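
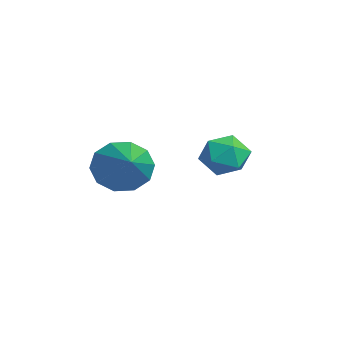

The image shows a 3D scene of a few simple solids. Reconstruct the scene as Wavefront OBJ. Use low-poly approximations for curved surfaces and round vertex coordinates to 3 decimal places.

v 0.343 -0.044 -1.932
v 0.912 -0.093 -2.521
v 0.888 -1.087 -1.319
v 1.457 -1.136 -1.908
v 1.461 -0.504 -1.385
v 1.124 0.141 -1.764
v 0.676 -1.321 -2.076
v 0.339 -0.676 -2.455
v 1.117 -0.882 -2.61
v 1.603 -0.377 -2.183
v 0.197 -0.803 -1.657
v 0.683 -0.298 -1.23
v 1.102 -3.643 -2.012
v 1.492 -3.385 -2.816
v 3.078 -3.817 -1.108
v 1.392 -2.911 -2.506
v 1.182 -2.717 -2.008
v 0.941 -2.876 -1.511
v 0.761 -3.328 -1.206
v 0.712 -3.901 -1.208
v 0.811 -4.375 -1.517
v 1.022 -4.57 -2.015
v 1.263 -4.41 -2.512
v 1.443 -3.958 -2.818
f 1 12 6
f 1 6 2
f 1 2 8
f 1 8 11
f 1 11 12
f 2 6 10
f 6 12 5
f 12 11 3
f 11 8 7
f 8 2 9
f 4 10 5
f 4 5 3
f 4 3 7
f 4 7 9
f 4 9 10
f 5 10 6
f 3 5 12
f 7 3 11
f 9 7 8
f 10 9 2
f 14 13 16
f 14 16 15
f 16 13 17
f 16 17 15
f 17 13 18
f 17 18 15
f 18 13 19
f 18 19 15
f 19 13 20
f 19 20 15
f 20 13 21
f 20 21 15
f 21 13 22
f 21 22 15
f 22 13 23
f 22 23 15
f 23 13 24
f 23 24 15
f 24 13 14
f 24 14 15



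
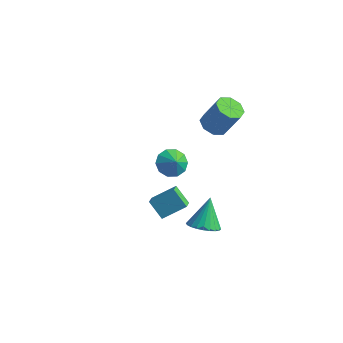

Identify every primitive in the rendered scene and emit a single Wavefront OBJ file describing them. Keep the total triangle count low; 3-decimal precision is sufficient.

v 1.463 -4.718 -0.978
v 0.501 -4.637 -0.006
v 1.104 -3.993 -1.394
v 0.142 -3.912 -0.423
v 2.458 -3.708 -0.077
v 1.496 -3.627 0.894
v 2.099 -2.983 -0.494
v 1.137 -2.902 0.478
v 0.639 1.519 2.663
v 1.294 2.024 2.24
v 2.217 2.347 4.053
v 1.561 1.841 4.477
v 0.74 2.418 2.451
v 1.663 2.741 4.265
v 0.127 2.285 2.787
v 1.05 2.608 4.6
v -0.187 1.703 3.05
v 0.736 2.026 4.864
v -0.017 1.013 3.087
v 0.906 1.336 4.9
v 0.537 0.619 2.875
v 1.46 0.942 4.689
v 1.15 0.752 2.54
v 2.073 1.075 4.353
v 1.464 1.334 2.276
v 2.387 1.657 4.09
v 1.856 -1.163 -4.338
v 2.761 -0.657 -4.504
v 1.584 -0.097 -2.562
v 2.495 -0.409 -4.693
v 2.132 -0.277 -4.828
v 1.727 -0.279 -4.889
v 1.342 -0.416 -4.866
v 1.034 -0.666 -4.763
v 0.852 -0.992 -4.595
v 0.823 -1.345 -4.388
v 0.951 -1.669 -4.173
v 1.217 -1.917 -3.984
v 1.58 -2.05 -3.848
v 1.985 -2.048 -3.787
v 2.371 -1.911 -3.811
v 2.678 -1.66 -3.914
v 2.86 -1.334 -4.082
v 2.889 -0.982 -4.289
v -2.64 1.839 -3.009
v -1.984 2.611 -3.196
v -2.02 1.481 -2.311
v -2.388 2.801 -2.741
v -2.887 2.623 -2.389
v -3.292 2.145 -2.273
v -3.448 1.551 -2.439
v -3.295 1.066 -2.823
v -2.892 0.877 -3.278
v -2.393 1.055 -3.63
v -1.988 1.532 -3.745
v -1.832 2.127 -3.579
f 2 4 1
f 5 2 1
f 1 4 3
f 3 5 1
f 2 8 4
f 6 2 5
f 6 8 2
f 4 8 3
f 7 5 3
f 3 8 7
f 7 6 5
f 8 6 7
f 10 9 13
f 10 13 11
f 11 13 14
f 11 14 12
f 13 9 15
f 13 15 14
f 14 15 16
f 14 16 12
f 15 9 17
f 15 17 16
f 16 17 18
f 16 18 12
f 17 9 19
f 17 19 18
f 18 19 20
f 18 20 12
f 19 9 21
f 19 21 20
f 20 21 22
f 20 22 12
f 21 9 23
f 21 23 22
f 22 23 24
f 22 24 12
f 23 9 25
f 23 25 24
f 24 25 26
f 24 26 12
f 25 9 10
f 25 10 26
f 26 10 11
f 26 11 12
f 28 27 30
f 28 30 29
f 30 27 31
f 30 31 29
f 31 27 32
f 31 32 29
f 32 27 33
f 32 33 29
f 33 27 34
f 33 34 29
f 34 27 35
f 34 35 29
f 35 27 36
f 35 36 29
f 36 27 37
f 36 37 29
f 37 27 38
f 37 38 29
f 38 27 39
f 38 39 29
f 39 27 40
f 39 40 29
f 40 27 41
f 40 41 29
f 41 27 42
f 41 42 29
f 42 27 43
f 42 43 29
f 43 27 44
f 43 44 29
f 44 27 28
f 44 28 29
f 46 45 48
f 46 48 47
f 48 45 49
f 48 49 47
f 49 45 50
f 49 50 47
f 50 45 51
f 50 51 47
f 51 45 52
f 51 52 47
f 52 45 53
f 52 53 47
f 53 45 54
f 53 54 47
f 54 45 55
f 54 55 47
f 55 45 56
f 55 56 47
f 56 45 46
f 56 46 47



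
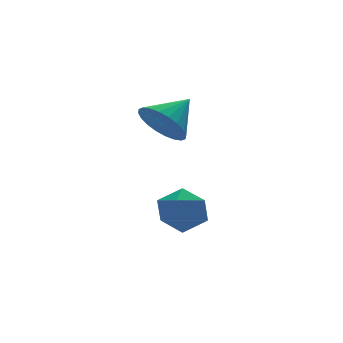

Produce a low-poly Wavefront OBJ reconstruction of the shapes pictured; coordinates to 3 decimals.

v 2.825 -2.645 0.652
v 3.303 -2.51 -0.122
v 3.955 -2.315 1.408
v 3.169 -2.182 -0.065
v 2.982 -1.925 0.102
v 2.771 -1.777 0.352
v 2.569 -1.762 0.648
v 2.405 -1.881 0.944
v 2.306 -2.116 1.196
v 2.285 -2.432 1.366
v 2.346 -2.78 1.426
v 2.481 -3.108 1.369
v 2.667 -3.366 1.202
v 2.878 -3.513 0.952
v 3.08 -3.529 0.656
v 3.244 -3.41 0.359
v 3.344 -3.175 0.107
v 3.365 -2.859 -0.062
v 2.741 -2.698 -3.406
v 3.637 -2.801 -3.559
v 2.843 -3.579 -2.221
v 3.739 -3.682 -2.374
v 3.411 -2.873 -2.098
v 3.349 -2.329 -2.831
v 3.131 -4.051 -2.949
v 3.069 -3.507 -3.682
v 3.878 -3.637 -3.277
v 4.051 -2.909 -2.751
v 2.429 -3.471 -3.029
v 2.602 -2.743 -2.503
f 2 1 4
f 2 4 3
f 4 1 5
f 4 5 3
f 5 1 6
f 5 6 3
f 6 1 7
f 6 7 3
f 7 1 8
f 7 8 3
f 8 1 9
f 8 9 3
f 9 1 10
f 9 10 3
f 10 1 11
f 10 11 3
f 11 1 12
f 11 12 3
f 12 1 13
f 12 13 3
f 13 1 14
f 13 14 3
f 14 1 15
f 14 15 3
f 15 1 16
f 15 16 3
f 16 1 17
f 16 17 3
f 17 1 18
f 17 18 3
f 18 1 2
f 18 2 3
f 19 30 24
f 19 24 20
f 19 20 26
f 19 26 29
f 19 29 30
f 20 24 28
f 24 30 23
f 30 29 21
f 29 26 25
f 26 20 27
f 22 28 23
f 22 23 21
f 22 21 25
f 22 25 27
f 22 27 28
f 23 28 24
f 21 23 30
f 25 21 29
f 27 25 26
f 28 27 20



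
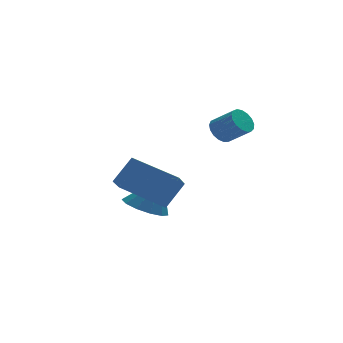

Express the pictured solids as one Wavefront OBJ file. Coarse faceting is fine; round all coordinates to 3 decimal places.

v 1.397 1.009 2.751
v 1.696 1.476 2.882
v 2.342 0.878 3.54
v 2.043 0.411 3.409
v 1.499 1.47 3.07
v 2.145 0.872 3.729
v 1.278 1.359 3.185
v 1.924 0.76 3.844
v 1.084 1.167 3.201
v 1.731 0.568 3.859
v 0.963 0.939 3.113
v 1.609 0.341 3.772
v 0.94 0.728 2.943
v 1.586 0.129 3.601
v 1.022 0.58 2.728
v 1.669 -0.018 3.387
v 1.19 0.531 2.519
v 1.837 -0.067 3.177
v 1.406 0.592 2.363
v 2.052 -0.007 3.021
v 1.619 0.748 2.295
v 2.265 0.149 2.954
v 1.781 0.964 2.332
v 2.428 0.365 2.991
v 1.856 1.191 2.465
v 2.502 0.592 3.124
v 1.825 1.375 2.663
v 2.471 0.777 3.322
v -2.261 1.076 0.316
v -2.623 0.424 0.905
v -1.49 1.473 1.23
v -1.852 0.821 1.818
v -0.888 -0.221 -0.278
v -1.25 -0.873 0.31
v -0.117 0.176 0.635
v -0.479 -0.476 1.224
v -0.828 3.237 -1.72
v -0.158 3.803 -2.056
v -0.152 3.303 -0.26
v -0.55 4.118 -1.889
v -1.03 4.153 -1.668
v -1.446 3.897 -1.464
v -1.666 3.431 -1.341
v -1.62 2.904 -1.338
v -1.323 2.482 -1.456
v -0.868 2.3 -1.658
v -0.401 2.415 -1.88
v -0.07 2.791 -2.051
v 0.021 3.309 -2.117
f 2 1 5
f 2 5 3
f 3 5 6
f 3 6 4
f 5 1 7
f 5 7 6
f 6 7 8
f 6 8 4
f 7 1 9
f 7 9 8
f 8 9 10
f 8 10 4
f 9 1 11
f 9 11 10
f 10 11 12
f 10 12 4
f 11 1 13
f 11 13 12
f 12 13 14
f 12 14 4
f 13 1 15
f 13 15 14
f 14 15 16
f 14 16 4
f 15 1 17
f 15 17 16
f 16 17 18
f 16 18 4
f 17 1 19
f 17 19 18
f 18 19 20
f 18 20 4
f 19 1 21
f 19 21 20
f 20 21 22
f 20 22 4
f 21 1 23
f 21 23 22
f 22 23 24
f 22 24 4
f 23 1 25
f 23 25 24
f 24 25 26
f 24 26 4
f 25 1 27
f 25 27 26
f 26 27 28
f 26 28 4
f 27 1 2
f 27 2 28
f 28 2 3
f 28 3 4
f 30 32 29
f 33 30 29
f 29 32 31
f 31 33 29
f 30 36 32
f 34 30 33
f 34 36 30
f 32 36 31
f 35 33 31
f 31 36 35
f 35 34 33
f 36 34 35
f 38 37 40
f 38 40 39
f 40 37 41
f 40 41 39
f 41 37 42
f 41 42 39
f 42 37 43
f 42 43 39
f 43 37 44
f 43 44 39
f 44 37 45
f 44 45 39
f 45 37 46
f 45 46 39
f 46 37 47
f 46 47 39
f 47 37 48
f 47 48 39
f 48 37 49
f 48 49 39
f 49 37 38
f 49 38 39



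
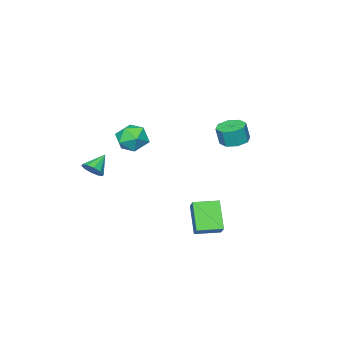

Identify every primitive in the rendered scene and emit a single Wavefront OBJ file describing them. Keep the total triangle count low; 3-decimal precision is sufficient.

v -1.474 -2.859 -0.352
v -0.641 -3.114 -0.841
v -1.439 -4.266 0.441
v -0.606 -4.521 -0.048
v -0.583 -3.786 0.627
v -0.605 -2.916 0.137
v -1.475 -4.464 -0.537
v -1.497 -3.594 -1.027
v -0.642 -4.106 -0.956
v -0.091 -3.686 -0.236
v -1.989 -3.694 -0.164
v -1.438 -3.274 0.556
v 1.601 -3.872 -1.686
v 2.005 -3.831 -1.153
v 0.619 -3.968 -0.934
v 1.889 -3.447 -1.255
v 1.663 -3.225 -1.522
v 1.414 -3.25 -1.851
v 1.236 -3.513 -2.117
v 1.197 -3.913 -2.219
v 1.313 -4.297 -2.116
v 1.539 -4.519 -1.85
v 1.788 -4.494 -1.52
v 1.966 -4.231 -1.254
v -2.908 1.792 0.877
v -2.14 1.925 0.746
v -1.944 1.822 1.793
v -2.712 1.688 1.923
v -2.449 2.434 0.854
v -2.253 2.33 1.901
v -3.026 2.567 0.975
v -2.83 2.463 2.022
v -3.534 2.245 1.039
v -3.338 2.142 2.085
v -3.676 1.658 1.007
v -3.48 1.555 2.054
v -3.367 1.15 0.899
v -3.171 1.046 1.946
v -2.79 1.017 0.778
v -2.594 0.913 1.825
v -2.282 1.338 0.715
v -2.086 1.235 1.761
v 0.75 2.537 -4.144
v 0.047 1.567 -2.8
v -0.344 3.328 -4.145
v -1.047 2.358 -2.801
v 1.187 3.142 -3.479
v 0.484 2.172 -2.135
v 0.093 3.933 -3.48
v -0.61 2.963 -2.136
f 1 12 6
f 1 6 2
f 1 2 8
f 1 8 11
f 1 11 12
f 2 6 10
f 6 12 5
f 12 11 3
f 11 8 7
f 8 2 9
f 4 10 5
f 4 5 3
f 4 3 7
f 4 7 9
f 4 9 10
f 5 10 6
f 3 5 12
f 7 3 11
f 9 7 8
f 10 9 2
f 14 13 16
f 14 16 15
f 16 13 17
f 16 17 15
f 17 13 18
f 17 18 15
f 18 13 19
f 18 19 15
f 19 13 20
f 19 20 15
f 20 13 21
f 20 21 15
f 21 13 22
f 21 22 15
f 22 13 23
f 22 23 15
f 23 13 24
f 23 24 15
f 24 13 14
f 24 14 15
f 26 25 29
f 26 29 27
f 27 29 30
f 27 30 28
f 29 25 31
f 29 31 30
f 30 31 32
f 30 32 28
f 31 25 33
f 31 33 32
f 32 33 34
f 32 34 28
f 33 25 35
f 33 35 34
f 34 35 36
f 34 36 28
f 35 25 37
f 35 37 36
f 36 37 38
f 36 38 28
f 37 25 39
f 37 39 38
f 38 39 40
f 38 40 28
f 39 25 41
f 39 41 40
f 40 41 42
f 40 42 28
f 41 25 26
f 41 26 42
f 42 26 27
f 42 27 28
f 44 46 43
f 47 44 43
f 43 46 45
f 45 47 43
f 44 50 46
f 48 44 47
f 48 50 44
f 46 50 45
f 49 47 45
f 45 50 49
f 49 48 47
f 50 48 49



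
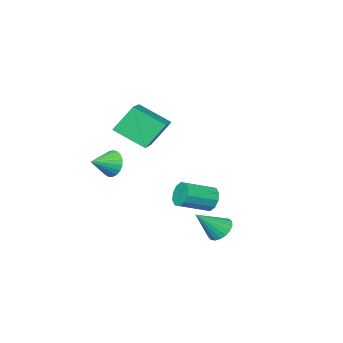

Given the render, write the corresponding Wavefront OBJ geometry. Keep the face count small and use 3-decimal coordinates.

v 0.596 -2.152 -0.042
v 0.89 -1.711 -0.794
v 1.924 -2.248 0.422
v 0.826 -1.422 -0.552
v 0.723 -1.259 -0.221
v 0.597 -1.25 0.14
v 0.472 -1.398 0.47
v 0.368 -1.676 0.711
v 0.303 -2.036 0.823
v 0.289 -2.416 0.785
v 0.328 -2.751 0.604
v 0.413 -2.982 0.311
v 0.53 -3.07 -0.042
v 0.659 -2.999 -0.396
v 0.776 -2.782 -0.688
v 0.862 -2.456 -0.868
v 0.902 -2.077 -0.906
v -1.253 -1.131 1.221
v -2.286 -0.695 2.754
v 0.257 0.303 1.83
v -0.776 0.739 3.364
v -0.264 -2.639 2.316
v -1.297 -2.203 3.85
v 1.246 -1.205 2.926
v 0.213 -0.769 4.459
v -4.705 -0.263 -3.559
v -4.317 0.139 -4.213
v -2.587 -0.395 -3.515
v -2.975 -0.797 -2.861
v -4.37 0.487 -3.815
v -2.64 -0.047 -3.117
v -4.551 0.549 -3.319
v -2.821 0.014 -2.621
v -4.791 0.3 -2.914
v -3.061 -0.234 -2.217
v -4.998 -0.163 -2.756
v -3.268 -0.698 -2.059
v -5.093 -0.665 -2.905
v -3.363 -1.199 -2.207
v -5.04 -1.013 -3.303
v -3.31 -1.547 -2.605
v -4.859 -1.074 -3.799
v -3.129 -1.609 -3.101
v -4.619 -0.826 -4.203
v -2.889 -1.36 -3.506
v -4.412 -0.362 -4.361
v -2.682 -0.897 -3.664
v -2.273 3.386 -3.778
v -1.671 3.711 -4.283
v -0.927 2.974 -2.442
v -1.781 4.011 -4.08
v -1.988 4.186 -3.817
v -2.252 4.204 -3.546
v -2.519 4.059 -3.321
v -2.738 3.782 -3.186
v -2.865 3.426 -3.169
v -2.874 3.062 -3.272
v -2.764 2.762 -3.475
v -2.557 2.586 -3.738
v -2.294 2.569 -4.009
v -2.026 2.713 -4.234
v -1.807 2.991 -4.369
v -1.681 3.347 -4.386
f 2 1 4
f 2 4 3
f 4 1 5
f 4 5 3
f 5 1 6
f 5 6 3
f 6 1 7
f 6 7 3
f 7 1 8
f 7 8 3
f 8 1 9
f 8 9 3
f 9 1 10
f 9 10 3
f 10 1 11
f 10 11 3
f 11 1 12
f 11 12 3
f 12 1 13
f 12 13 3
f 13 1 14
f 13 14 3
f 14 1 15
f 14 15 3
f 15 1 16
f 15 16 3
f 16 1 17
f 16 17 3
f 17 1 2
f 17 2 3
f 19 21 18
f 22 19 18
f 18 21 20
f 20 22 18
f 19 25 21
f 23 19 22
f 23 25 19
f 21 25 20
f 24 22 20
f 20 25 24
f 24 23 22
f 25 23 24
f 27 26 30
f 27 30 28
f 28 30 31
f 28 31 29
f 30 26 32
f 30 32 31
f 31 32 33
f 31 33 29
f 32 26 34
f 32 34 33
f 33 34 35
f 33 35 29
f 34 26 36
f 34 36 35
f 35 36 37
f 35 37 29
f 36 26 38
f 36 38 37
f 37 38 39
f 37 39 29
f 38 26 40
f 38 40 39
f 39 40 41
f 39 41 29
f 40 26 42
f 40 42 41
f 41 42 43
f 41 43 29
f 42 26 44
f 42 44 43
f 43 44 45
f 43 45 29
f 44 26 46
f 44 46 45
f 45 46 47
f 45 47 29
f 46 26 27
f 46 27 47
f 47 27 28
f 47 28 29
f 49 48 51
f 49 51 50
f 51 48 52
f 51 52 50
f 52 48 53
f 52 53 50
f 53 48 54
f 53 54 50
f 54 48 55
f 54 55 50
f 55 48 56
f 55 56 50
f 56 48 57
f 56 57 50
f 57 48 58
f 57 58 50
f 58 48 59
f 58 59 50
f 59 48 60
f 59 60 50
f 60 48 61
f 60 61 50
f 61 48 62
f 61 62 50
f 62 48 63
f 62 63 50
f 63 48 49
f 63 49 50



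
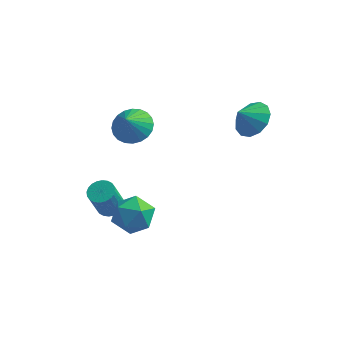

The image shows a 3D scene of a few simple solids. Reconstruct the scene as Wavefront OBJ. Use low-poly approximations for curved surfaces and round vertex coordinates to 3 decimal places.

v 3.622 3.841 1.208
v 4.217 4.349 1.967
v 2.998 3.339 2.032
v 3.746 4.722 1.838
v 3.236 4.815 1.508
v 2.849 4.599 1.083
v 2.707 4.143 0.698
v 2.856 3.59 0.474
v 3.248 3.117 0.484
v 3.759 2.874 0.723
v 4.226 2.938 1.116
v 4.502 3.289 1.538
v 4.499 3.815 1.856
v -2.188 2.999 -0.099
v -1.359 3.52 0.333
v -2.312 2.301 0.979
v -1.678 3.761 0.453
v -2.075 3.886 0.488
v -2.489 3.876 0.434
v -2.857 3.733 0.299
v -3.123 3.478 0.103
v -3.247 3.15 -0.123
v -3.21 2.799 -0.346
v -3.017 2.478 -0.531
v -2.698 2.237 -0.651
v -2.301 2.112 -0.686
v -1.887 2.121 -0.632
v -1.519 2.265 -0.497
v -1.253 2.52 -0.301
v -1.129 2.848 -0.075
v -1.166 3.199 0.148
v -2.615 0.686 -4.445
v -2.018 0.288 -4.504
v -2.269 -0.325 -2.894
v -2.865 0.074 -2.835
v -1.915 0.526 -4.397
v -2.165 -0.087 -2.788
v -1.918 0.789 -4.297
v -2.168 0.176 -2.688
v -2.027 1.036 -4.22
v -2.277 0.423 -2.611
v -2.225 1.23 -4.177
v -2.476 0.617 -2.568
v -2.483 1.341 -4.175
v -2.734 0.728 -2.566
v -2.761 1.352 -4.214
v -3.012 0.74 -2.605
v -3.017 1.263 -4.288
v -3.267 0.65 -2.679
v -3.211 1.085 -4.386
v -3.462 0.472 -2.776
v -3.315 0.847 -4.492
v -3.565 0.234 -2.883
v -3.312 0.584 -4.592
v -3.562 -0.029 -2.983
v -3.203 0.337 -4.669
v -3.453 -0.276 -3.06
v -3.004 0.143 -4.712
v -3.255 -0.47 -3.103
v -2.746 0.032 -4.714
v -2.997 -0.581 -3.105
v -2.468 0.02 -4.675
v -2.719 -0.592 -3.066
v -2.213 0.11 -4.601
v -2.463 -0.503 -2.992
v -1.986 -0.026 -3.344
v -1.011 0.557 -3.655
v -1.049 -1.677 -3.505
v -0.074 -1.094 -3.816
v -0.483 -1.014 -2.715
v -1.061 0.007 -2.615
v -0.999 -1.127 -4.545
v -1.577 -0.106 -4.445
v -0.401 -0.123 -4.397
v -0.082 -0.053 -3.266
v -1.978 -1.067 -3.894
v -1.659 -0.997 -2.763
f 2 1 4
f 2 4 3
f 4 1 5
f 4 5 3
f 5 1 6
f 5 6 3
f 6 1 7
f 6 7 3
f 7 1 8
f 7 8 3
f 8 1 9
f 8 9 3
f 9 1 10
f 9 10 3
f 10 1 11
f 10 11 3
f 11 1 12
f 11 12 3
f 12 1 13
f 12 13 3
f 13 1 2
f 13 2 3
f 15 14 17
f 15 17 16
f 17 14 18
f 17 18 16
f 18 14 19
f 18 19 16
f 19 14 20
f 19 20 16
f 20 14 21
f 20 21 16
f 21 14 22
f 21 22 16
f 22 14 23
f 22 23 16
f 23 14 24
f 23 24 16
f 24 14 25
f 24 25 16
f 25 14 26
f 25 26 16
f 26 14 27
f 26 27 16
f 27 14 28
f 27 28 16
f 28 14 29
f 28 29 16
f 29 14 30
f 29 30 16
f 30 14 31
f 30 31 16
f 31 14 15
f 31 15 16
f 33 32 36
f 33 36 34
f 34 36 37
f 34 37 35
f 36 32 38
f 36 38 37
f 37 38 39
f 37 39 35
f 38 32 40
f 38 40 39
f 39 40 41
f 39 41 35
f 40 32 42
f 40 42 41
f 41 42 43
f 41 43 35
f 42 32 44
f 42 44 43
f 43 44 45
f 43 45 35
f 44 32 46
f 44 46 45
f 45 46 47
f 45 47 35
f 46 32 48
f 46 48 47
f 47 48 49
f 47 49 35
f 48 32 50
f 48 50 49
f 49 50 51
f 49 51 35
f 50 32 52
f 50 52 51
f 51 52 53
f 51 53 35
f 52 32 54
f 52 54 53
f 53 54 55
f 53 55 35
f 54 32 56
f 54 56 55
f 55 56 57
f 55 57 35
f 56 32 58
f 56 58 57
f 57 58 59
f 57 59 35
f 58 32 60
f 58 60 59
f 59 60 61
f 59 61 35
f 60 32 62
f 60 62 61
f 61 62 63
f 61 63 35
f 62 32 64
f 62 64 63
f 63 64 65
f 63 65 35
f 64 32 33
f 64 33 65
f 65 33 34
f 65 34 35
f 66 77 71
f 66 71 67
f 66 67 73
f 66 73 76
f 66 76 77
f 67 71 75
f 71 77 70
f 77 76 68
f 76 73 72
f 73 67 74
f 69 75 70
f 69 70 68
f 69 68 72
f 69 72 74
f 69 74 75
f 70 75 71
f 68 70 77
f 72 68 76
f 74 72 73
f 75 74 67



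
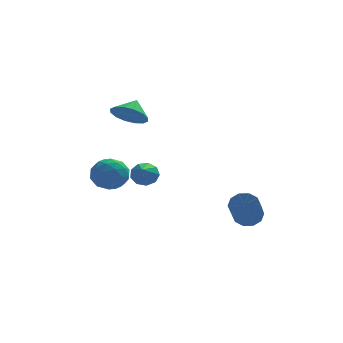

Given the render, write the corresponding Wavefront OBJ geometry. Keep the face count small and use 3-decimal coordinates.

v -2.669 1.917 3.543
v -2.02 2.171 2.927
v -2.271 2.583 4.237
v -2.388 2.471 2.851
v -2.832 2.623 2.96
v -3.232 2.586 3.225
v -3.481 2.37 3.576
v -3.513 2.033 3.918
v -3.318 1.664 4.159
v -2.95 1.364 4.236
v -2.506 1.212 4.127
v -2.107 1.249 3.861
v -1.857 1.465 3.511
v -1.826 1.802 3.169
v -2.199 -1.319 1.094
v -1.666 -1.196 1.444
v -2.421 -2.901 1.986
v -2.024 -1.03 1.65
v -2.464 -1 1.595
v -2.78 -1.118 1.306
v -2.825 -1.331 0.918
v -2.577 -1.537 0.612
v -2.152 -1.642 0.532
v -1.75 -1.595 0.715
v -1.557 -1.419 1.075
v 2.174 -2.586 -0.964
v 2.713 -2.928 -1.25
v 2.345 -4.517 -0.042
v 1.806 -4.174 0.244
v 2.862 -2.705 -0.911
v 2.494 -4.293 0.298
v 2.748 -2.435 -0.592
v 2.38 -4.024 0.616
v 2.414 -2.224 -0.416
v 2.046 -3.812 0.793
v 1.989 -2.15 -0.448
v 1.621 -3.739 0.76
v 1.635 -2.243 -0.678
v 1.267 -3.832 0.53
v 1.486 -2.467 -1.018
v 1.118 -4.055 0.191
v 1.6 -2.736 -1.336
v 1.232 -4.325 -0.128
v 1.934 -2.948 -1.513
v 1.566 -4.536 -0.304
v 2.359 -3.021 -1.48
v 1.991 -4.61 -0.272
v -3.805 2.138 0.743
v -2.908 2.139 0.379
v -4.252 1.121 -0.359
v -3.355 1.122 -0.723
v -3.526 0.721 0.14
v -3.25 1.349 0.822
v -3.91 1.911 -0.802
v -3.634 2.539 -0.12
v -2.974 1.998 -0.576
v -2.736 1.263 0.006
v -4.424 1.997 0.014
v -4.186 1.262 0.596
v -3.317 2.228 0.658
v -3.843 1.032 -0.638
v -3.943 0.796 -0.131
v -3.416 0.797 -0.345
v -3.518 1.764 0.918
v -2.991 1.764 0.704
v -3.354 0.931 0.563
v -4.169 1.496 -0.684
v -3.642 1.496 -0.898
v -3.744 2.463 0.365
v -3.217 2.464 0.151
v -3.806 2.329 -0.543
v -2.829 2.146 -0.117
v -3.092 1.548 -0.765
v -3.418 2.012 -0.811
v -3.255 2.381 -0.411
v -2.689 1.713 0.225
v -2.952 1.116 -0.423
v -3.053 0.88 0.084
v -2.89 1.249 0.485
v -2.728 1.631 -0.336
v -4.208 2.144 0.443
v -4.471 1.547 -0.205
v -4.27 2.011 -0.465
v -4.107 2.38 -0.064
v -4.068 1.712 0.785
v -4.331 1.114 0.137
v -3.905 0.879 0.431
v -3.742 1.248 0.831
v -4.432 1.629 0.356
f 2 1 4
f 2 4 3
f 4 1 5
f 4 5 3
f 5 1 6
f 5 6 3
f 6 1 7
f 6 7 3
f 7 1 8
f 7 8 3
f 8 1 9
f 8 9 3
f 9 1 10
f 9 10 3
f 10 1 11
f 10 11 3
f 11 1 12
f 11 12 3
f 12 1 13
f 12 13 3
f 13 1 14
f 13 14 3
f 14 1 2
f 14 2 3
f 16 15 18
f 16 18 17
f 18 15 19
f 18 19 17
f 19 15 20
f 19 20 17
f 20 15 21
f 20 21 17
f 21 15 22
f 21 22 17
f 22 15 23
f 22 23 17
f 23 15 24
f 23 24 17
f 24 15 25
f 24 25 17
f 25 15 16
f 25 16 17
f 27 26 30
f 27 30 28
f 28 30 31
f 28 31 29
f 30 26 32
f 30 32 31
f 31 32 33
f 31 33 29
f 32 26 34
f 32 34 33
f 33 34 35
f 33 35 29
f 34 26 36
f 34 36 35
f 35 36 37
f 35 37 29
f 36 26 38
f 36 38 37
f 37 38 39
f 37 39 29
f 38 26 40
f 38 40 39
f 39 40 41
f 39 41 29
f 40 26 42
f 40 42 41
f 41 42 43
f 41 43 29
f 42 26 44
f 42 44 43
f 43 44 45
f 43 45 29
f 44 26 46
f 44 46 45
f 45 46 47
f 45 47 29
f 46 26 27
f 46 27 47
f 47 27 28
f 47 28 29
f 48 85 64
f 85 59 88
f 64 88 53
f 85 88 64
f 48 64 60
f 64 53 65
f 60 65 49
f 64 65 60
f 48 60 69
f 60 49 70
f 69 70 55
f 60 70 69
f 48 69 81
f 69 55 84
f 81 84 58
f 69 84 81
f 48 81 85
f 81 58 89
f 85 89 59
f 81 89 85
f 49 65 76
f 65 53 79
f 76 79 57
f 65 79 76
f 53 88 66
f 88 59 87
f 66 87 52
f 88 87 66
f 59 89 86
f 89 58 82
f 86 82 50
f 89 82 86
f 58 84 83
f 84 55 71
f 83 71 54
f 84 71 83
f 55 70 75
f 70 49 72
f 75 72 56
f 70 72 75
f 51 77 63
f 77 57 78
f 63 78 52
f 77 78 63
f 51 63 61
f 63 52 62
f 61 62 50
f 63 62 61
f 51 61 68
f 61 50 67
f 68 67 54
f 61 67 68
f 51 68 73
f 68 54 74
f 73 74 56
f 68 74 73
f 51 73 77
f 73 56 80
f 77 80 57
f 73 80 77
f 52 78 66
f 78 57 79
f 66 79 53
f 78 79 66
f 50 62 86
f 62 52 87
f 86 87 59
f 62 87 86
f 54 67 83
f 67 50 82
f 83 82 58
f 67 82 83
f 56 74 75
f 74 54 71
f 75 71 55
f 74 71 75
f 57 80 76
f 80 56 72
f 76 72 49
f 80 72 76



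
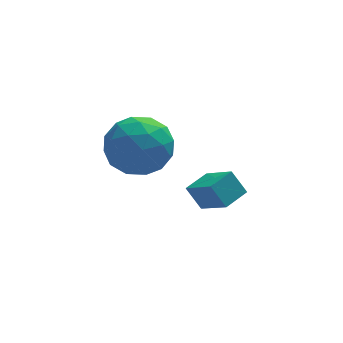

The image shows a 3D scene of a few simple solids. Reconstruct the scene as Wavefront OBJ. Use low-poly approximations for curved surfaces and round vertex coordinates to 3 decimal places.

v -0.676 2.449 0.38
v -0.08 1.38 1.211
v 0.139 3.037 0.552
v 0.736 1.968 1.382
v -0.236 2.072 -0.422
v 0.361 1.003 0.408
v 0.58 2.66 -0.251
v 1.176 1.591 0.58
v -2.66 1.671 2.824
v -1.545 1.366 3.143
v -3.355 0.774 4.397
v -2.24 0.469 4.716
v -2.584 1.617 4.761
v -2.154 2.171 3.789
v -2.746 -0.031 3.751
v -2.316 0.523 2.779
v -1.598 0.314 3.716
v -1.498 1.333 4.34
v -3.402 0.807 3.2
v -3.302 1.826 3.824
v -2.042 1.597 2.845
v -2.858 0.543 4.695
v -3.06 1.218 4.721
v -2.405 1.038 4.909
v -2.4 2.07 3.225
v -1.744 1.891 3.412
v -2.355 2.038 4.364
v -3.156 0.249 4.128
v -2.5 0.07 4.315
v -2.495 1.102 2.631
v -1.84 0.922 2.819
v -2.545 0.102 3.176
v -1.418 0.8 3.369
v -1.826 0.273 4.294
v -2.123 -0.021 3.727
v -1.871 0.304 3.155
v -1.359 1.398 3.736
v -1.767 0.871 4.661
v -1.969 1.546 4.688
v -1.717 1.871 4.116
v -1.39 0.78 4.073
v -3.133 1.269 2.879
v -3.541 0.742 3.804
v -3.183 0.269 3.424
v -2.931 0.594 2.852
v -3.074 1.867 3.246
v -3.482 1.34 4.171
v -3.029 1.836 4.385
v -2.777 2.161 3.813
v -3.51 1.36 3.467
f 2 4 1
f 5 2 1
f 1 4 3
f 3 5 1
f 2 8 4
f 6 2 5
f 6 8 2
f 4 8 3
f 7 5 3
f 3 8 7
f 7 6 5
f 8 6 7
f 9 46 25
f 46 20 49
f 25 49 14
f 46 49 25
f 9 25 21
f 25 14 26
f 21 26 10
f 25 26 21
f 9 21 30
f 21 10 31
f 30 31 16
f 21 31 30
f 9 30 42
f 30 16 45
f 42 45 19
f 30 45 42
f 9 42 46
f 42 19 50
f 46 50 20
f 42 50 46
f 10 26 37
f 26 14 40
f 37 40 18
f 26 40 37
f 14 49 27
f 49 20 48
f 27 48 13
f 49 48 27
f 20 50 47
f 50 19 43
f 47 43 11
f 50 43 47
f 19 45 44
f 45 16 32
f 44 32 15
f 45 32 44
f 16 31 36
f 31 10 33
f 36 33 17
f 31 33 36
f 12 38 24
f 38 18 39
f 24 39 13
f 38 39 24
f 12 24 22
f 24 13 23
f 22 23 11
f 24 23 22
f 12 22 29
f 22 11 28
f 29 28 15
f 22 28 29
f 12 29 34
f 29 15 35
f 34 35 17
f 29 35 34
f 12 34 38
f 34 17 41
f 38 41 18
f 34 41 38
f 13 39 27
f 39 18 40
f 27 40 14
f 39 40 27
f 11 23 47
f 23 13 48
f 47 48 20
f 23 48 47
f 15 28 44
f 28 11 43
f 44 43 19
f 28 43 44
f 17 35 36
f 35 15 32
f 36 32 16
f 35 32 36
f 18 41 37
f 41 17 33
f 37 33 10
f 41 33 37



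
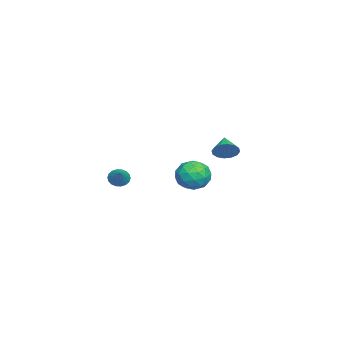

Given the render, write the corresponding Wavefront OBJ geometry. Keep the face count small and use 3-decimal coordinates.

v 3.005 -0.134 1.731
v 3.35 -0.41 1.42
v 3.795 0.134 2.369
v 3.354 -0.191 1.323
v 3.289 0.04 1.306
v 3.168 0.236 1.374
v 3.014 0.359 1.512
v 2.859 0.384 1.694
v 2.733 0.307 1.883
v 2.66 0.142 2.042
v 2.656 -0.078 2.139
v 2.721 -0.309 2.156
v 2.843 -0.505 2.089
v 2.996 -0.628 1.95
v 3.151 -0.653 1.769
v 3.278 -0.575 1.58
v 0.069 3.482 0.994
v 0.976 3.75 1.012
v 0.464 2.11 1.548
v 1.371 2.378 1.566
v 0.751 2.768 2.165
v 0.506 3.615 1.823
v 0.934 2.245 0.737
v 0.689 3.092 0.395
v 1.511 2.986 0.853
v 1.397 3.309 1.736
v 0.043 2.551 0.824
v -0.071 2.874 1.707
v 0.488 3.736 0.955
v 0.952 2.124 1.605
v 0.588 2.352 1.957
v 1.121 2.51 1.968
v 0.212 3.657 1.431
v 0.745 3.815 1.442
v 0.612 3.238 2.119
v 0.695 2.045 1.118
v 1.228 2.203 1.129
v 0.319 3.35 0.592
v 0.852 3.508 0.603
v 0.828 2.622 0.441
v 1.335 3.445 0.872
v 1.567 2.639 1.197
v 1.31 2.56 0.71
v 1.167 3.058 0.509
v 1.269 3.635 1.39
v 1.501 2.829 1.716
v 1.136 3.057 2.068
v 0.992 3.556 1.867
v 1.583 3.186 1.297
v -0.061 3.031 0.844
v 0.171 2.225 1.17
v 0.448 2.304 0.693
v 0.304 2.803 0.492
v -0.127 3.221 1.363
v 0.105 2.415 1.688
v 0.273 2.802 2.051
v 0.13 3.3 1.85
v -0.143 2.674 1.263
v -3.324 3.767 1.46
v -2.937 3.553 2.016
v -4.296 3.513 2.04
v -2.996 3.911 2.073
v -3.143 4.23 1.967
v -3.339 4.426 1.725
v -3.53 4.445 1.412
v -3.666 4.282 1.112
v -3.711 3.982 0.905
v -3.652 3.624 0.847
v -3.505 3.304 0.954
v -3.309 3.108 1.196
v -3.118 3.089 1.509
v -2.981 3.252 1.809
f 2 1 4
f 2 4 3
f 4 1 5
f 4 5 3
f 5 1 6
f 5 6 3
f 6 1 7
f 6 7 3
f 7 1 8
f 7 8 3
f 8 1 9
f 8 9 3
f 9 1 10
f 9 10 3
f 10 1 11
f 10 11 3
f 11 1 12
f 11 12 3
f 12 1 13
f 12 13 3
f 13 1 14
f 13 14 3
f 14 1 15
f 14 15 3
f 15 1 16
f 15 16 3
f 16 1 2
f 16 2 3
f 17 54 33
f 54 28 57
f 33 57 22
f 54 57 33
f 17 33 29
f 33 22 34
f 29 34 18
f 33 34 29
f 17 29 38
f 29 18 39
f 38 39 24
f 29 39 38
f 17 38 50
f 38 24 53
f 50 53 27
f 38 53 50
f 17 50 54
f 50 27 58
f 54 58 28
f 50 58 54
f 18 34 45
f 34 22 48
f 45 48 26
f 34 48 45
f 22 57 35
f 57 28 56
f 35 56 21
f 57 56 35
f 28 58 55
f 58 27 51
f 55 51 19
f 58 51 55
f 27 53 52
f 53 24 40
f 52 40 23
f 53 40 52
f 24 39 44
f 39 18 41
f 44 41 25
f 39 41 44
f 20 46 32
f 46 26 47
f 32 47 21
f 46 47 32
f 20 32 30
f 32 21 31
f 30 31 19
f 32 31 30
f 20 30 37
f 30 19 36
f 37 36 23
f 30 36 37
f 20 37 42
f 37 23 43
f 42 43 25
f 37 43 42
f 20 42 46
f 42 25 49
f 46 49 26
f 42 49 46
f 21 47 35
f 47 26 48
f 35 48 22
f 47 48 35
f 19 31 55
f 31 21 56
f 55 56 28
f 31 56 55
f 23 36 52
f 36 19 51
f 52 51 27
f 36 51 52
f 25 43 44
f 43 23 40
f 44 40 24
f 43 40 44
f 26 49 45
f 49 25 41
f 45 41 18
f 49 41 45
f 60 59 62
f 60 62 61
f 62 59 63
f 62 63 61
f 63 59 64
f 63 64 61
f 64 59 65
f 64 65 61
f 65 59 66
f 65 66 61
f 66 59 67
f 66 67 61
f 67 59 68
f 67 68 61
f 68 59 69
f 68 69 61
f 69 59 70
f 69 70 61
f 70 59 71
f 70 71 61
f 71 59 72
f 71 72 61
f 72 59 60
f 72 60 61



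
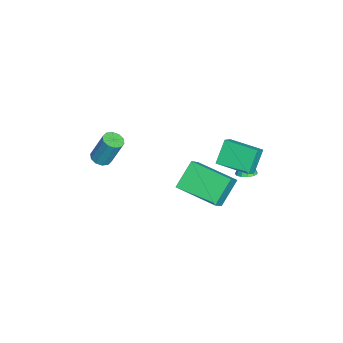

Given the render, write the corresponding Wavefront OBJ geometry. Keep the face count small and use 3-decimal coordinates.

v 1.633 0.008 -0.285
v 0.693 0.622 0.841
v 2.494 1.918 -0.606
v 1.554 2.532 0.519
v 2.406 -0.212 0.481
v 1.466 0.402 1.606
v 3.267 1.698 0.159
v 2.327 2.312 1.285
v -2.253 2.664 -2.525
v -1.765 2.472 -2.36
v -2.707 2.536 -1.335
v -1.755 2.78 -2.323
v -1.903 3.05 -2.35
v -2.162 3.199 -2.433
v -2.451 3.177 -2.545
v -2.676 2.993 -2.651
v -2.767 2.704 -2.717
v -2.696 2.403 -2.722
v -2.483 2.184 -2.664
v -2.198 2.118 -2.563
v -1.93 2.226 -2.449
v -1.551 1.507 -1.161
v -2.328 1.849 -0.023
v -0.924 3.129 -1.221
v -1.701 3.472 -0.083
v -0.939 1.288 -0.677
v -1.716 1.631 0.461
v -0.312 2.911 -0.737
v -1.089 3.253 0.401
v 0.927 -3.886 0.896
v 1.436 -4.065 0.921
v 1.582 -3.433 2.449
v 1.073 -3.254 2.424
v 1.441 -3.757 0.793
v 1.587 -3.125 2.321
v 1.25 -3.498 0.705
v 1.396 -2.866 2.232
v 0.935 -3.388 0.689
v 1.082 -2.755 2.217
v 0.618 -3.467 0.752
v 0.764 -2.835 2.28
v 0.418 -3.707 0.871
v 0.564 -3.075 2.399
v 0.413 -4.015 0.999
v 0.559 -3.383 2.527
v 0.604 -4.274 1.088
v 0.75 -3.642 2.615
v 0.918 -4.385 1.103
v 1.065 -3.752 2.631
v 1.236 -4.305 1.04
v 1.382 -3.673 2.568
f 2 4 1
f 5 2 1
f 1 4 3
f 3 5 1
f 2 8 4
f 6 2 5
f 6 8 2
f 4 8 3
f 7 5 3
f 3 8 7
f 7 6 5
f 8 6 7
f 10 9 12
f 10 12 11
f 12 9 13
f 12 13 11
f 13 9 14
f 13 14 11
f 14 9 15
f 14 15 11
f 15 9 16
f 15 16 11
f 16 9 17
f 16 17 11
f 17 9 18
f 17 18 11
f 18 9 19
f 18 19 11
f 19 9 20
f 19 20 11
f 20 9 21
f 20 21 11
f 21 9 10
f 21 10 11
f 23 25 22
f 26 23 22
f 22 25 24
f 24 26 22
f 23 29 25
f 27 23 26
f 27 29 23
f 25 29 24
f 28 26 24
f 24 29 28
f 28 27 26
f 29 27 28
f 31 30 34
f 31 34 32
f 32 34 35
f 32 35 33
f 34 30 36
f 34 36 35
f 35 36 37
f 35 37 33
f 36 30 38
f 36 38 37
f 37 38 39
f 37 39 33
f 38 30 40
f 38 40 39
f 39 40 41
f 39 41 33
f 40 30 42
f 40 42 41
f 41 42 43
f 41 43 33
f 42 30 44
f 42 44 43
f 43 44 45
f 43 45 33
f 44 30 46
f 44 46 45
f 45 46 47
f 45 47 33
f 46 30 48
f 46 48 47
f 47 48 49
f 47 49 33
f 48 30 50
f 48 50 49
f 49 50 51
f 49 51 33
f 50 30 31
f 50 31 51
f 51 31 32
f 51 32 33



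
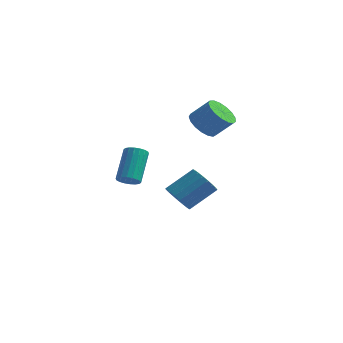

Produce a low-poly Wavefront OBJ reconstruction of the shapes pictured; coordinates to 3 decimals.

v -2.389 2.389 -3.124
v -1.676 1.826 -3.181
v -0.699 2.948 -2.032
v -1.411 3.511 -1.976
v -1.612 2.063 -3.468
v -0.634 3.185 -2.319
v -1.681 2.357 -3.696
v -0.704 3.479 -2.547
v -1.873 2.657 -3.825
v -0.896 3.779 -2.676
v -2.155 2.91 -3.833
v -1.177 4.032 -2.684
v -2.476 3.073 -3.718
v -1.498 4.195 -2.569
v -2.783 3.118 -3.501
v -1.805 4.24 -2.352
v -3.021 3.037 -3.218
v -2.043 4.159 -2.07
v -3.15 2.843 -2.92
v -2.173 3.965 -1.771
v -3.148 2.572 -2.657
v -2.17 3.694 -1.508
v -3.014 2.268 -2.474
v -2.036 3.39 -1.326
v -2.772 1.986 -2.404
v -1.794 3.108 -1.256
v -2.464 1.773 -2.459
v -1.486 2.895 -1.31
v -2.143 1.667 -2.628
v -1.165 2.789 -1.48
v -1.864 1.685 -2.884
v -0.886 2.807 -1.735
v -2.169 -2.973 -0.075
v -1.614 -3.11 0.137
v -1.876 -1.863 1.627
v -2.431 -1.727 1.415
v -1.565 -2.901 -0.029
v -1.827 -1.654 1.46
v -1.636 -2.706 -0.204
v -1.898 -1.46 1.285
v -1.813 -2.565 -0.354
v -2.075 -1.318 1.135
v -2.06 -2.504 -0.449
v -2.322 -1.257 1.041
v -2.329 -2.536 -0.469
v -2.591 -1.289 1.02
v -2.566 -2.655 -0.411
v -2.828 -1.408 1.078
v -2.724 -2.837 -0.287
v -2.986 -1.59 1.203
v -2.773 -3.046 -0.12
v -3.035 -1.799 1.369
v -2.702 -3.24 0.055
v -2.964 -1.994 1.544
v -2.525 -3.382 0.205
v -2.787 -2.135 1.694
v -2.278 -3.443 0.299
v -2.54 -2.196 1.789
v -2.009 -3.411 0.32
v -2.271 -2.164 1.809
v -1.772 -3.292 0.262
v -2.034 -2.045 1.751
v -1.613 3.6 1.731
v -1.208 4.264 1.185
v -0.222 4.484 2.184
v -0.627 3.82 2.729
v -1.51 4.496 1.432
v -0.525 4.716 2.431
v -1.836 4.523 1.748
v -0.851 4.743 2.747
v -2.111 4.339 2.06
v -1.126 4.559 3.058
v -2.272 3.985 2.296
v -1.287 4.205 3.295
v -2.281 3.543 2.403
v -1.296 3.763 3.402
v -2.138 3.114 2.356
v -1.153 3.334 3.354
v -1.874 2.797 2.165
v -0.889 3.017 3.164
v -1.55 2.663 1.875
v -0.565 2.883 2.874
v -1.241 2.744 1.552
v -0.255 2.964 2.551
v -1.016 3.021 1.27
v -0.031 3.241 2.269
v -0.929 3.431 1.093
v 0.056 3.651 2.092
v -0.998 3.879 1.063
v -0.013 4.099 2.061
f 2 1 5
f 2 5 3
f 3 5 6
f 3 6 4
f 5 1 7
f 5 7 6
f 6 7 8
f 6 8 4
f 7 1 9
f 7 9 8
f 8 9 10
f 8 10 4
f 9 1 11
f 9 11 10
f 10 11 12
f 10 12 4
f 11 1 13
f 11 13 12
f 12 13 14
f 12 14 4
f 13 1 15
f 13 15 14
f 14 15 16
f 14 16 4
f 15 1 17
f 15 17 16
f 16 17 18
f 16 18 4
f 17 1 19
f 17 19 18
f 18 19 20
f 18 20 4
f 19 1 21
f 19 21 20
f 20 21 22
f 20 22 4
f 21 1 23
f 21 23 22
f 22 23 24
f 22 24 4
f 23 1 25
f 23 25 24
f 24 25 26
f 24 26 4
f 25 1 27
f 25 27 26
f 26 27 28
f 26 28 4
f 27 1 29
f 27 29 28
f 28 29 30
f 28 30 4
f 29 1 31
f 29 31 30
f 30 31 32
f 30 32 4
f 31 1 2
f 31 2 32
f 32 2 3
f 32 3 4
f 34 33 37
f 34 37 35
f 35 37 38
f 35 38 36
f 37 33 39
f 37 39 38
f 38 39 40
f 38 40 36
f 39 33 41
f 39 41 40
f 40 41 42
f 40 42 36
f 41 33 43
f 41 43 42
f 42 43 44
f 42 44 36
f 43 33 45
f 43 45 44
f 44 45 46
f 44 46 36
f 45 33 47
f 45 47 46
f 46 47 48
f 46 48 36
f 47 33 49
f 47 49 48
f 48 49 50
f 48 50 36
f 49 33 51
f 49 51 50
f 50 51 52
f 50 52 36
f 51 33 53
f 51 53 52
f 52 53 54
f 52 54 36
f 53 33 55
f 53 55 54
f 54 55 56
f 54 56 36
f 55 33 57
f 55 57 56
f 56 57 58
f 56 58 36
f 57 33 59
f 57 59 58
f 58 59 60
f 58 60 36
f 59 33 61
f 59 61 60
f 60 61 62
f 60 62 36
f 61 33 34
f 61 34 62
f 62 34 35
f 62 35 36
f 64 63 67
f 64 67 65
f 65 67 68
f 65 68 66
f 67 63 69
f 67 69 68
f 68 69 70
f 68 70 66
f 69 63 71
f 69 71 70
f 70 71 72
f 70 72 66
f 71 63 73
f 71 73 72
f 72 73 74
f 72 74 66
f 73 63 75
f 73 75 74
f 74 75 76
f 74 76 66
f 75 63 77
f 75 77 76
f 76 77 78
f 76 78 66
f 77 63 79
f 77 79 78
f 78 79 80
f 78 80 66
f 79 63 81
f 79 81 80
f 80 81 82
f 80 82 66
f 81 63 83
f 81 83 82
f 82 83 84
f 82 84 66
f 83 63 85
f 83 85 84
f 84 85 86
f 84 86 66
f 85 63 87
f 85 87 86
f 86 87 88
f 86 88 66
f 87 63 89
f 87 89 88
f 88 89 90
f 88 90 66
f 89 63 64
f 89 64 90
f 90 64 65
f 90 65 66



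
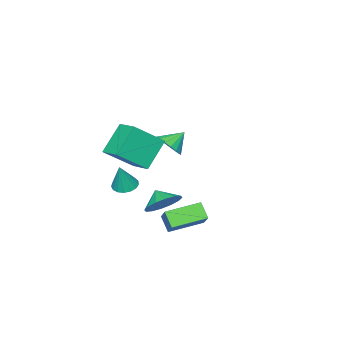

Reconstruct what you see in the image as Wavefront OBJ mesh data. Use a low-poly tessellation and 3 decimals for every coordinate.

v -2.467 -2.993 0.096
v -2.095 -3.506 0.748
v -3.373 -2.647 0.884
v -1.903 -3.118 0.799
v -1.84 -2.702 0.688
v -1.921 -2.352 0.441
v -2.127 -2.149 0.116
v -2.411 -2.139 -0.215
v -2.708 -2.325 -0.474
v -2.949 -2.664 -0.603
v -3.08 -3.078 -0.571
v -3.071 -3.473 -0.387
v -2.923 -3.758 -0.093
v -2.671 -3.867 0.245
v -2.372 -3.776 0.549
v 1.15 -0.17 -1.799
v 1.635 0.394 -1.017
v 0.95 -0.91 -1.141
v 1.1 0.554 -0.999
v 0.578 0.52 -1.196
v 0.209 0.301 -1.554
v 0.092 -0.045 -1.978
v 0.258 -0.423 -2.354
v 0.664 -0.734 -2.581
v 1.199 -0.894 -2.599
v 1.721 -0.86 -2.402
v 2.09 -0.64 -2.044
v 2.207 -0.295 -1.62
v 2.041 0.084 -1.244
v 0.776 -3.188 -1.627
v 1.328 -2.75 -1.852
v 1.324 -3.072 -0.053
v 1.066 -2.524 -1.777
v 0.737 -2.45 -1.668
v 0.417 -2.545 -1.549
v 0.18 -2.788 -1.448
v 0.078 -3.122 -1.388
v 0.137 -3.471 -1.383
v 0.342 -3.755 -1.433
v 0.646 -3.91 -1.528
v 0.98 -3.899 -1.645
v 1.267 -3.725 -1.758
v 1.442 -3.429 -1.841
v 1.464 -3.077 -1.875
v 1.303 -0.897 2.835
v 2.745 -1.669 4.151
v 1.661 0.405 3.207
v 3.103 -0.368 4.523
v 2.657 -0.852 1.377
v 4.099 -1.625 2.693
v 3.015 0.449 1.749
v 4.457 -0.323 3.065
v 2.618 3.785 -1.026
v 2.382 3.125 -0.271
v 3.312 4.638 -0.066
v 3.077 3.978 0.69
v 4.223 2.842 -1.35
v 3.988 2.182 -0.594
v 4.918 3.695 -0.389
v 4.682 3.035 0.366
f 2 1 4
f 2 4 3
f 4 1 5
f 4 5 3
f 5 1 6
f 5 6 3
f 6 1 7
f 6 7 3
f 7 1 8
f 7 8 3
f 8 1 9
f 8 9 3
f 9 1 10
f 9 10 3
f 10 1 11
f 10 11 3
f 11 1 12
f 11 12 3
f 12 1 13
f 12 13 3
f 13 1 14
f 13 14 3
f 14 1 15
f 14 15 3
f 15 1 2
f 15 2 3
f 17 16 19
f 17 19 18
f 19 16 20
f 19 20 18
f 20 16 21
f 20 21 18
f 21 16 22
f 21 22 18
f 22 16 23
f 22 23 18
f 23 16 24
f 23 24 18
f 24 16 25
f 24 25 18
f 25 16 26
f 25 26 18
f 26 16 27
f 26 27 18
f 27 16 28
f 27 28 18
f 28 16 29
f 28 29 18
f 29 16 17
f 29 17 18
f 31 30 33
f 31 33 32
f 33 30 34
f 33 34 32
f 34 30 35
f 34 35 32
f 35 30 36
f 35 36 32
f 36 30 37
f 36 37 32
f 37 30 38
f 37 38 32
f 38 30 39
f 38 39 32
f 39 30 40
f 39 40 32
f 40 30 41
f 40 41 32
f 41 30 42
f 41 42 32
f 42 30 43
f 42 43 32
f 43 30 44
f 43 44 32
f 44 30 31
f 44 31 32
f 46 48 45
f 49 46 45
f 45 48 47
f 47 49 45
f 46 52 48
f 50 46 49
f 50 52 46
f 48 52 47
f 51 49 47
f 47 52 51
f 51 50 49
f 52 50 51
f 54 56 53
f 57 54 53
f 53 56 55
f 55 57 53
f 54 60 56
f 58 54 57
f 58 60 54
f 56 60 55
f 59 57 55
f 55 60 59
f 59 58 57
f 60 58 59



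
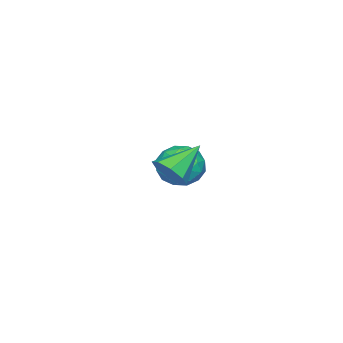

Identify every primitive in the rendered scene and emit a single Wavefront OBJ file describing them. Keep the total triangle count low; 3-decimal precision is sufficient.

v 2.083 3.039 1.037
v 2.413 2.861 1.592
v 0.957 3.401 1.823
v 2.486 3.353 1.47
v 2.323 3.662 1.094
v 2.019 3.606 0.685
v 1.752 3.217 0.482
v 1.679 2.725 0.604
v 1.843 2.416 0.98
v 2.147 2.473 1.389
v -2.515 1.404 -0.852
v -1.859 1.585 -1.398
v -1.861 0.215 -0.462
v -1.205 0.396 -1.008
v -1.326 0.884 -0.295
v -1.73 1.619 -0.536
v -1.99 0.181 -1.324
v -2.394 0.916 -1.565
v -1.535 0.83 -1.69
v -1.124 1.264 -1.054
v -2.596 0.536 -0.806
v -2.185 0.97 -0.17
v -2.245 1.599 -1.159
v -1.475 0.201 -0.701
v -1.546 0.488 -0.281
v -1.161 0.594 -0.603
v -2.169 1.619 -0.652
v -1.783 1.725 -0.974
v -1.47 1.313 -0.325
v -1.937 0.075 -0.886
v -1.551 0.181 -1.208
v -2.559 1.206 -1.257
v -2.174 1.312 -1.579
v -2.25 0.487 -1.535
v -1.668 1.261 -1.652
v -1.284 0.562 -1.423
v -1.745 0.436 -1.609
v -1.983 0.868 -1.75
v -1.427 1.517 -1.278
v -1.043 0.818 -1.049
v -1.114 1.104 -0.63
v -1.351 1.536 -0.771
v -1.236 1.073 -1.45
v -2.677 0.982 -0.811
v -2.293 0.283 -0.582
v -2.369 0.264 -1.089
v -2.606 0.696 -1.23
v -2.436 1.238 -0.437
v -2.052 0.539 -0.208
v -1.737 0.932 -0.11
v -1.975 1.364 -0.251
v -2.484 0.727 -0.41
f 2 1 4
f 2 4 3
f 4 1 5
f 4 5 3
f 5 1 6
f 5 6 3
f 6 1 7
f 6 7 3
f 7 1 8
f 7 8 3
f 8 1 9
f 8 9 3
f 9 1 10
f 9 10 3
f 10 1 2
f 10 2 3
f 11 48 27
f 48 22 51
f 27 51 16
f 48 51 27
f 11 27 23
f 27 16 28
f 23 28 12
f 27 28 23
f 11 23 32
f 23 12 33
f 32 33 18
f 23 33 32
f 11 32 44
f 32 18 47
f 44 47 21
f 32 47 44
f 11 44 48
f 44 21 52
f 48 52 22
f 44 52 48
f 12 28 39
f 28 16 42
f 39 42 20
f 28 42 39
f 16 51 29
f 51 22 50
f 29 50 15
f 51 50 29
f 22 52 49
f 52 21 45
f 49 45 13
f 52 45 49
f 21 47 46
f 47 18 34
f 46 34 17
f 47 34 46
f 18 33 38
f 33 12 35
f 38 35 19
f 33 35 38
f 14 40 26
f 40 20 41
f 26 41 15
f 40 41 26
f 14 26 24
f 26 15 25
f 24 25 13
f 26 25 24
f 14 24 31
f 24 13 30
f 31 30 17
f 24 30 31
f 14 31 36
f 31 17 37
f 36 37 19
f 31 37 36
f 14 36 40
f 36 19 43
f 40 43 20
f 36 43 40
f 15 41 29
f 41 20 42
f 29 42 16
f 41 42 29
f 13 25 49
f 25 15 50
f 49 50 22
f 25 50 49
f 17 30 46
f 30 13 45
f 46 45 21
f 30 45 46
f 19 37 38
f 37 17 34
f 38 34 18
f 37 34 38
f 20 43 39
f 43 19 35
f 39 35 12
f 43 35 39



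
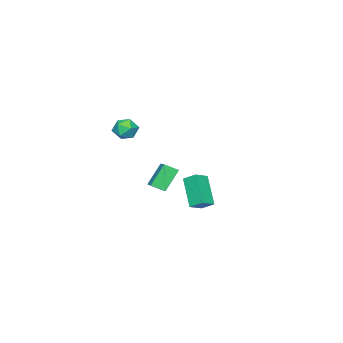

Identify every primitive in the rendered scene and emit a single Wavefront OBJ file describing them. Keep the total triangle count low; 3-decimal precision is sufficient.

v 2.601 -1.289 3.973
v 2.955 -1.706 3.512
v 1.685 -1.994 3.908
v 2.039 -2.411 3.447
v 2.245 -2.379 4.131
v 2.811 -1.943 4.171
v 1.829 -1.757 3.249
v 2.395 -1.321 3.289
v 2.478 -1.995 3.065
v 2.735 -2.38 3.61
v 1.905 -1.32 3.81
v 2.162 -1.705 4.355
v 0.662 -0.962 0.972
v 1.547 -0.094 1.48
v 0.285 -0.361 0.601
v 1.17 0.507 1.11
v 1.51 -1.147 -0.19
v 2.395 -0.279 0.319
v 1.133 -0.546 -0.56
v 2.018 0.322 -0.052
v -4.512 -2.553 -2.589
v -3.659 -2.713 -2.201
v -4.591 -1.818 -2.112
v -3.739 -1.978 -1.724
v -3.661 -1.522 -4.036
v -2.809 -1.682 -3.648
v -3.741 -0.787 -3.559
v -2.888 -0.947 -3.171
f 1 12 6
f 1 6 2
f 1 2 8
f 1 8 11
f 1 11 12
f 2 6 10
f 6 12 5
f 12 11 3
f 11 8 7
f 8 2 9
f 4 10 5
f 4 5 3
f 4 3 7
f 4 7 9
f 4 9 10
f 5 10 6
f 3 5 12
f 7 3 11
f 9 7 8
f 10 9 2
f 14 16 13
f 17 14 13
f 13 16 15
f 15 17 13
f 14 20 16
f 18 14 17
f 18 20 14
f 16 20 15
f 19 17 15
f 15 20 19
f 19 18 17
f 20 18 19
f 22 24 21
f 25 22 21
f 21 24 23
f 23 25 21
f 22 28 24
f 26 22 25
f 26 28 22
f 24 28 23
f 27 25 23
f 23 28 27
f 27 26 25
f 28 26 27



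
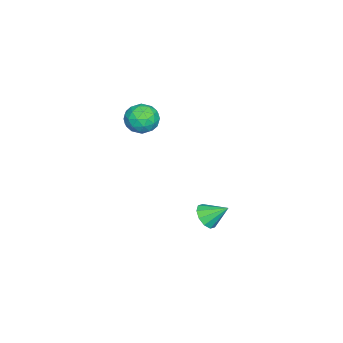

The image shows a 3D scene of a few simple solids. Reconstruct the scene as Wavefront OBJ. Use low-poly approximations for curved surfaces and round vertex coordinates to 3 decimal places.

v 1.05 2.828 -1.902
v 1.534 3.148 -2.276
v 0.97 3.772 -1.198
v 1.153 3.241 -2.445
v 0.733 3.177 -2.406
v 0.435 2.979 -2.175
v 0.371 2.724 -1.839
v 0.566 2.508 -1.528
v 0.947 2.415 -1.359
v 1.366 2.479 -1.398
v 1.665 2.677 -1.629
v 1.729 2.932 -1.964
v 1.38 0.747 3.61
v 1.946 0.162 3.508
v 0.594 -0.122 4.232
v 1.16 -0.707 4.13
v 1.302 -0.083 4.643
v 1.789 0.454 4.258
v 0.751 -0.414 3.482
v 1.238 0.123 3.097
v 1.557 -0.556 3.429
v 1.898 -0.351 4.147
v 0.642 0.391 3.593
v 0.983 0.596 4.311
v 1.732 0.531 3.504
v 0.808 -0.491 4.236
v 0.892 -0.124 4.537
v 1.224 -0.468 4.477
v 1.64 0.703 3.945
v 1.972 0.359 3.885
v 1.594 0.215 4.552
v 0.568 -0.319 3.855
v 0.9 -0.663 3.795
v 1.316 0.508 3.263
v 1.648 0.164 3.203
v 0.946 -0.175 3.188
v 1.836 -0.235 3.398
v 1.374 -0.746 3.764
v 1.134 -0.574 3.383
v 1.42 -0.258 3.157
v 2.037 -0.114 3.82
v 1.574 -0.625 4.186
v 1.658 -0.258 4.487
v 1.944 0.057 4.261
v 1.808 -0.536 3.774
v 0.966 0.665 3.554
v 0.503 0.154 3.92
v 0.596 -0.017 3.479
v 0.882 0.298 3.253
v 1.166 0.786 3.976
v 0.704 0.275 4.342
v 1.12 0.298 4.583
v 1.406 0.614 4.357
v 0.732 0.576 3.966
f 2 1 4
f 2 4 3
f 4 1 5
f 4 5 3
f 5 1 6
f 5 6 3
f 6 1 7
f 6 7 3
f 7 1 8
f 7 8 3
f 8 1 9
f 8 9 3
f 9 1 10
f 9 10 3
f 10 1 11
f 10 11 3
f 11 1 12
f 11 12 3
f 12 1 2
f 12 2 3
f 13 50 29
f 50 24 53
f 29 53 18
f 50 53 29
f 13 29 25
f 29 18 30
f 25 30 14
f 29 30 25
f 13 25 34
f 25 14 35
f 34 35 20
f 25 35 34
f 13 34 46
f 34 20 49
f 46 49 23
f 34 49 46
f 13 46 50
f 46 23 54
f 50 54 24
f 46 54 50
f 14 30 41
f 30 18 44
f 41 44 22
f 30 44 41
f 18 53 31
f 53 24 52
f 31 52 17
f 53 52 31
f 24 54 51
f 54 23 47
f 51 47 15
f 54 47 51
f 23 49 48
f 49 20 36
f 48 36 19
f 49 36 48
f 20 35 40
f 35 14 37
f 40 37 21
f 35 37 40
f 16 42 28
f 42 22 43
f 28 43 17
f 42 43 28
f 16 28 26
f 28 17 27
f 26 27 15
f 28 27 26
f 16 26 33
f 26 15 32
f 33 32 19
f 26 32 33
f 16 33 38
f 33 19 39
f 38 39 21
f 33 39 38
f 16 38 42
f 38 21 45
f 42 45 22
f 38 45 42
f 17 43 31
f 43 22 44
f 31 44 18
f 43 44 31
f 15 27 51
f 27 17 52
f 51 52 24
f 27 52 51
f 19 32 48
f 32 15 47
f 48 47 23
f 32 47 48
f 21 39 40
f 39 19 36
f 40 36 20
f 39 36 40
f 22 45 41
f 45 21 37
f 41 37 14
f 45 37 41



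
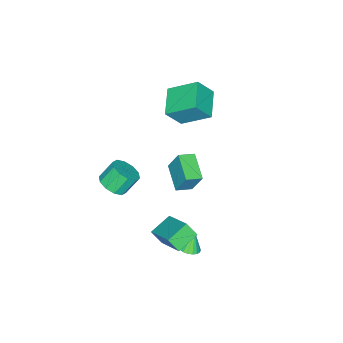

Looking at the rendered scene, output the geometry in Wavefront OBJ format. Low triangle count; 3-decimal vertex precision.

v -3.586 -3.161 1.414
v -4.14 -1.607 2.472
v -2.135 -2.301 0.912
v -2.689 -0.747 1.97
v -2.871 -3.693 2.57
v -3.425 -2.139 3.628
v -1.42 -2.833 2.068
v -1.974 -1.279 3.126
v 2.049 1.145 -4.374
v 2.541 0.865 -4.175
v 1.611 1.175 -3.246
v 2.608 1.123 -4.156
v 2.563 1.385 -4.181
v 2.417 1.6 -4.243
v 2.198 1.725 -4.331
v 1.95 1.734 -4.428
v 1.721 1.627 -4.514
v 1.557 1.425 -4.572
v 1.49 1.167 -4.591
v 1.534 0.905 -4.567
v 1.68 0.69 -4.505
v 1.899 0.566 -4.417
v 2.148 0.556 -4.32
v 2.377 0.663 -4.234
v 2.475 0.108 2.807
v 2.479 0.736 4.137
v 1.758 0.601 2.577
v 1.762 1.229 3.906
v 3.418 1.231 2.274
v 3.422 1.859 3.603
v 2.701 1.724 2.043
v 2.705 2.352 3.373
v 2.155 -3.686 -1.631
v 2.789 -3.114 -1.467
v 2.139 -2.681 -0.465
v 1.505 -3.254 -0.629
v 2.436 -2.88 -1.797
v 1.786 -2.447 -0.795
v 1.975 -2.954 -2.064
v 1.325 -2.521 -1.062
v 1.583 -3.307 -2.166
v 0.933 -2.875 -1.164
v 1.409 -3.806 -2.063
v 0.759 -3.373 -1.061
v 1.521 -4.259 -1.795
v 0.871 -3.826 -0.793
v 1.874 -4.493 -1.465
v 1.224 -4.06 -0.463
v 2.335 -4.419 -1.198
v 1.685 -3.986 -0.196
v 2.727 -4.065 -1.096
v 2.077 -3.633 -0.094
v 2.901 -3.567 -1.199
v 2.251 -3.134 -0.197
v 2.209 0.656 -2.53
v 2.35 0.085 -1.797
v 2.956 2.246 -1.435
v 3.097 1.675 -0.702
v 3.443 0.385 -2.978
v 3.584 -0.186 -2.245
v 4.19 1.975 -1.883
v 4.331 1.404 -1.15
f 2 4 1
f 5 2 1
f 1 4 3
f 3 5 1
f 2 8 4
f 6 2 5
f 6 8 2
f 4 8 3
f 7 5 3
f 3 8 7
f 7 6 5
f 8 6 7
f 10 9 12
f 10 12 11
f 12 9 13
f 12 13 11
f 13 9 14
f 13 14 11
f 14 9 15
f 14 15 11
f 15 9 16
f 15 16 11
f 16 9 17
f 16 17 11
f 17 9 18
f 17 18 11
f 18 9 19
f 18 19 11
f 19 9 20
f 19 20 11
f 20 9 21
f 20 21 11
f 21 9 22
f 21 22 11
f 22 9 23
f 22 23 11
f 23 9 24
f 23 24 11
f 24 9 10
f 24 10 11
f 26 28 25
f 29 26 25
f 25 28 27
f 27 29 25
f 26 32 28
f 30 26 29
f 30 32 26
f 28 32 27
f 31 29 27
f 27 32 31
f 31 30 29
f 32 30 31
f 34 33 37
f 34 37 35
f 35 37 38
f 35 38 36
f 37 33 39
f 37 39 38
f 38 39 40
f 38 40 36
f 39 33 41
f 39 41 40
f 40 41 42
f 40 42 36
f 41 33 43
f 41 43 42
f 42 43 44
f 42 44 36
f 43 33 45
f 43 45 44
f 44 45 46
f 44 46 36
f 45 33 47
f 45 47 46
f 46 47 48
f 46 48 36
f 47 33 49
f 47 49 48
f 48 49 50
f 48 50 36
f 49 33 51
f 49 51 50
f 50 51 52
f 50 52 36
f 51 33 53
f 51 53 52
f 52 53 54
f 52 54 36
f 53 33 34
f 53 34 54
f 54 34 35
f 54 35 36
f 56 58 55
f 59 56 55
f 55 58 57
f 57 59 55
f 56 62 58
f 60 56 59
f 60 62 56
f 58 62 57
f 61 59 57
f 57 62 61
f 61 60 59
f 62 60 61



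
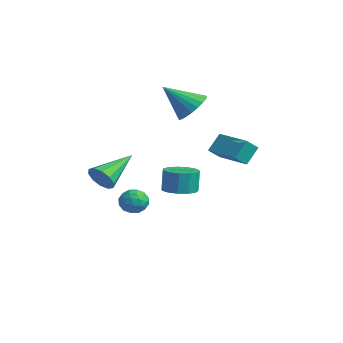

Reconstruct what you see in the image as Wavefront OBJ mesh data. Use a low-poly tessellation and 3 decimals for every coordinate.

v 2.052 0.583 1.564
v 2.134 -0.059 2.1
v 1.919 1.247 2.379
v 2 0.606 2.915
v 3.78 0.854 1.625
v 3.861 0.213 2.161
v 3.646 1.519 2.44
v 3.728 0.877 2.976
v -2.203 -0.707 -2.849
v -1.772 -1.122 -2.402
v -3.188 -1.138 -2.298
v -2.757 -1.553 -1.851
v -2.761 -0.809 -1.782
v -2.152 -0.543 -2.122
v -2.808 -1.717 -2.578
v -2.199 -1.451 -2.918
v -2.146 -1.746 -2.234
v -2.117 -1.185 -1.742
v -2.843 -1.075 -2.958
v -2.814 -0.514 -2.466
v -1.901 -0.877 -2.673
v -3.059 -1.383 -2.027
v -3.061 -0.946 -1.986
v -2.808 -1.19 -1.723
v -2.124 -0.537 -2.509
v -1.871 -0.78 -2.246
v -2.452 -0.597 -1.882
v -3.089 -1.48 -2.454
v -2.836 -1.723 -2.191
v -2.152 -1.07 -2.977
v -1.899 -1.314 -2.714
v -2.508 -1.663 -2.818
v -1.868 -1.487 -2.312
v -2.447 -1.74 -1.989
v -2.477 -1.837 -2.416
v -2.119 -1.68 -2.616
v -1.85 -1.157 -2.023
v -2.429 -1.411 -1.7
v -2.431 -0.974 -1.659
v -2.074 -0.817 -1.859
v -2.07 -1.524 -1.925
v -2.531 -0.849 -3
v -3.11 -1.103 -2.677
v -2.886 -1.443 -2.841
v -2.529 -1.286 -3.041
v -2.513 -0.52 -2.711
v -3.092 -0.773 -2.388
v -2.841 -0.58 -2.084
v -2.483 -0.423 -2.284
v -2.89 -0.736 -2.775
v 3.108 -2.074 0.476
v 3.893 -2.132 0.551
v 3.796 -2.005 1.659
v 3.012 -1.946 1.584
v 3.804 -1.699 0.493
v 3.707 -1.572 1.602
v 3.494 -1.386 0.43
v 3.398 -1.259 1.539
v 3.062 -1.29 0.382
v 2.966 -1.163 1.49
v 2.645 -1.444 0.363
v 2.548 -1.317 1.472
v 2.374 -1.797 0.38
v 2.278 -1.67 1.489
v 2.337 -2.238 0.427
v 2.241 -2.111 1.536
v 2.545 -2.627 0.49
v 2.448 -2.5 1.599
v 2.931 -2.84 0.548
v 2.835 -2.713 1.657
v 3.374 -2.81 0.583
v 3.277 -2.683 1.692
v 3.732 -2.546 0.584
v 3.636 -2.419 1.693
v -1.365 -3.411 -0.081
v -0.917 -3.048 -0.576
v -1.875 -1.549 0.821
v -1.347 -3.076 -0.762
v -1.784 -3.231 -0.689
v -2.061 -3.455 -0.382
v -2.073 -3.662 0.039
v -1.814 -3.773 0.415
v -1.383 -3.746 0.601
v -0.946 -3.59 0.527
v -0.669 -3.366 0.221
v -0.658 -3.159 -0.2
v -2.22 1.836 3.046
v -1.431 1.307 3.06
v -3 0.704 4.314
v -1.356 1.572 3.343
v -1.431 1.883 3.574
v -1.642 2.186 3.715
v -1.953 2.428 3.739
v -2.31 2.568 3.644
v -2.652 2.582 3.446
v -2.918 2.466 3.178
v -3.064 2.241 2.888
v -3.064 1.947 2.625
v -2.918 1.633 2.435
v -2.651 1.354 2.35
v -2.309 1.159 2.386
v -1.952 1.08 2.536
v -1.642 1.133 2.774
f 2 4 1
f 5 2 1
f 1 4 3
f 3 5 1
f 2 8 4
f 6 2 5
f 6 8 2
f 4 8 3
f 7 5 3
f 3 8 7
f 7 6 5
f 8 6 7
f 9 46 25
f 46 20 49
f 25 49 14
f 46 49 25
f 9 25 21
f 25 14 26
f 21 26 10
f 25 26 21
f 9 21 30
f 21 10 31
f 30 31 16
f 21 31 30
f 9 30 42
f 30 16 45
f 42 45 19
f 30 45 42
f 9 42 46
f 42 19 50
f 46 50 20
f 42 50 46
f 10 26 37
f 26 14 40
f 37 40 18
f 26 40 37
f 14 49 27
f 49 20 48
f 27 48 13
f 49 48 27
f 20 50 47
f 50 19 43
f 47 43 11
f 50 43 47
f 19 45 44
f 45 16 32
f 44 32 15
f 45 32 44
f 16 31 36
f 31 10 33
f 36 33 17
f 31 33 36
f 12 38 24
f 38 18 39
f 24 39 13
f 38 39 24
f 12 24 22
f 24 13 23
f 22 23 11
f 24 23 22
f 12 22 29
f 22 11 28
f 29 28 15
f 22 28 29
f 12 29 34
f 29 15 35
f 34 35 17
f 29 35 34
f 12 34 38
f 34 17 41
f 38 41 18
f 34 41 38
f 13 39 27
f 39 18 40
f 27 40 14
f 39 40 27
f 11 23 47
f 23 13 48
f 47 48 20
f 23 48 47
f 15 28 44
f 28 11 43
f 44 43 19
f 28 43 44
f 17 35 36
f 35 15 32
f 36 32 16
f 35 32 36
f 18 41 37
f 41 17 33
f 37 33 10
f 41 33 37
f 52 51 55
f 52 55 53
f 53 55 56
f 53 56 54
f 55 51 57
f 55 57 56
f 56 57 58
f 56 58 54
f 57 51 59
f 57 59 58
f 58 59 60
f 58 60 54
f 59 51 61
f 59 61 60
f 60 61 62
f 60 62 54
f 61 51 63
f 61 63 62
f 62 63 64
f 62 64 54
f 63 51 65
f 63 65 64
f 64 65 66
f 64 66 54
f 65 51 67
f 65 67 66
f 66 67 68
f 66 68 54
f 67 51 69
f 67 69 68
f 68 69 70
f 68 70 54
f 69 51 71
f 69 71 70
f 70 71 72
f 70 72 54
f 71 51 73
f 71 73 72
f 72 73 74
f 72 74 54
f 73 51 52
f 73 52 74
f 74 52 53
f 74 53 54
f 76 75 78
f 76 78 77
f 78 75 79
f 78 79 77
f 79 75 80
f 79 80 77
f 80 75 81
f 80 81 77
f 81 75 82
f 81 82 77
f 82 75 83
f 82 83 77
f 83 75 84
f 83 84 77
f 84 75 85
f 84 85 77
f 85 75 86
f 85 86 77
f 86 75 76
f 86 76 77
f 88 87 90
f 88 90 89
f 90 87 91
f 90 91 89
f 91 87 92
f 91 92 89
f 92 87 93
f 92 93 89
f 93 87 94
f 93 94 89
f 94 87 95
f 94 95 89
f 95 87 96
f 95 96 89
f 96 87 97
f 96 97 89
f 97 87 98
f 97 98 89
f 98 87 99
f 98 99 89
f 99 87 100
f 99 100 89
f 100 87 101
f 100 101 89
f 101 87 102
f 101 102 89
f 102 87 103
f 102 103 89
f 103 87 88
f 103 88 89



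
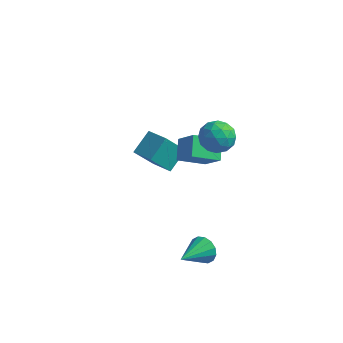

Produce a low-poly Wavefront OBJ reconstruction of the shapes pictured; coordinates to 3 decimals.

v 3.063 -3.058 -4.239
v 3.552 -3.404 -4.911
v 2.677 -4.922 -3.561
v 3.854 -3.34 -4.562
v 3.944 -3.2 -4.127
v 3.798 -3.022 -3.722
v 3.455 -2.854 -3.455
v 3.006 -2.741 -3.399
v 2.573 -2.713 -3.568
v 2.271 -2.777 -3.917
v 2.181 -2.917 -4.352
v 2.327 -3.095 -4.757
v 2.671 -3.263 -5.023
v 3.119 -3.376 -5.08
v -0.542 0.671 -0.998
v -1.011 1.751 -0.169
v 0.685 1.783 -1.753
v 0.216 2.863 -0.923
v 0.644 0.217 0.263
v 0.175 1.297 1.093
v 1.871 1.329 -0.491
v 1.402 2.409 0.338
v 2.004 0.659 3.69
v 2.703 1.021 2.915
v 1.817 -0.881 2.805
v 2.516 -0.519 2.03
v 2.888 -0.752 3.043
v 3.003 0.2 3.59
v 1.517 -0.06 2.13
v 1.632 0.892 2.677
v 2.402 0.576 1.951
v 3.249 0.148 2.515
v 1.271 -0.008 3.205
v 2.118 -0.436 3.769
v 2.37 0.975 3.381
v 2.15 -0.835 2.339
v 2.369 -0.972 2.935
v 2.779 -0.759 2.48
v 2.546 0.493 3.777
v 2.957 0.705 3.322
v 3.066 -0.336 3.397
v 1.563 -0.565 2.398
v 1.974 -0.353 1.943
v 1.741 0.899 3.24
v 2.151 1.112 2.785
v 1.454 0.476 2.323
v 2.603 0.926 2.358
v 2.494 0.021 1.838
v 1.907 0.291 1.896
v 1.974 0.85 2.218
v 3.101 0.675 2.69
v 2.992 -0.23 2.169
v 3.21 -0.367 2.765
v 3.278 0.193 3.087
v 2.924 0.413 2.123
v 1.528 0.37 3.551
v 1.419 -0.535 3.03
v 1.242 -0.053 2.633
v 1.31 0.507 2.955
v 2.026 0.119 3.882
v 1.917 -0.786 3.362
v 2.546 -0.71 3.502
v 2.613 -0.151 3.824
v 1.596 -0.273 3.597
v -2.672 1.507 -2.624
v -2.411 2.88 -1.656
v -4.1 2.043 -2.999
v -3.838 3.416 -2.031
v -1.902 2.464 -4.189
v -1.64 3.837 -3.221
v -3.329 3 -4.564
v -3.068 4.373 -3.596
f 2 1 4
f 2 4 3
f 4 1 5
f 4 5 3
f 5 1 6
f 5 6 3
f 6 1 7
f 6 7 3
f 7 1 8
f 7 8 3
f 8 1 9
f 8 9 3
f 9 1 10
f 9 10 3
f 10 1 11
f 10 11 3
f 11 1 12
f 11 12 3
f 12 1 13
f 12 13 3
f 13 1 14
f 13 14 3
f 14 1 2
f 14 2 3
f 16 18 15
f 19 16 15
f 15 18 17
f 17 19 15
f 16 22 18
f 20 16 19
f 20 22 16
f 18 22 17
f 21 19 17
f 17 22 21
f 21 20 19
f 22 20 21
f 23 60 39
f 60 34 63
f 39 63 28
f 60 63 39
f 23 39 35
f 39 28 40
f 35 40 24
f 39 40 35
f 23 35 44
f 35 24 45
f 44 45 30
f 35 45 44
f 23 44 56
f 44 30 59
f 56 59 33
f 44 59 56
f 23 56 60
f 56 33 64
f 60 64 34
f 56 64 60
f 24 40 51
f 40 28 54
f 51 54 32
f 40 54 51
f 28 63 41
f 63 34 62
f 41 62 27
f 63 62 41
f 34 64 61
f 64 33 57
f 61 57 25
f 64 57 61
f 33 59 58
f 59 30 46
f 58 46 29
f 59 46 58
f 30 45 50
f 45 24 47
f 50 47 31
f 45 47 50
f 26 52 38
f 52 32 53
f 38 53 27
f 52 53 38
f 26 38 36
f 38 27 37
f 36 37 25
f 38 37 36
f 26 36 43
f 36 25 42
f 43 42 29
f 36 42 43
f 26 43 48
f 43 29 49
f 48 49 31
f 43 49 48
f 26 48 52
f 48 31 55
f 52 55 32
f 48 55 52
f 27 53 41
f 53 32 54
f 41 54 28
f 53 54 41
f 25 37 61
f 37 27 62
f 61 62 34
f 37 62 61
f 29 42 58
f 42 25 57
f 58 57 33
f 42 57 58
f 31 49 50
f 49 29 46
f 50 46 30
f 49 46 50
f 32 55 51
f 55 31 47
f 51 47 24
f 55 47 51
f 66 68 65
f 69 66 65
f 65 68 67
f 67 69 65
f 66 72 68
f 70 66 69
f 70 72 66
f 68 72 67
f 71 69 67
f 67 72 71
f 71 70 69
f 72 70 71



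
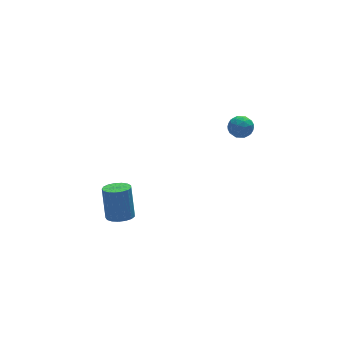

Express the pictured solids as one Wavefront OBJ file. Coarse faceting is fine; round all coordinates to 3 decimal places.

v 1.702 -3.264 2.442
v 2.18 -3.794 2.405
v 1.12 -3.846 3.255
v 1.598 -4.376 3.218
v 1.786 -3.743 3.492
v 2.146 -3.384 2.99
v 1.154 -4.256 2.67
v 1.514 -3.897 2.168
v 1.841 -4.408 2.546
v 2.232 -4.09 3.054
v 1.068 -3.55 2.606
v 1.459 -3.232 3.114
v 1.992 -3.478 2.352
v 1.308 -4.162 3.308
v 1.418 -3.79 3.469
v 1.7 -4.102 3.447
v 1.972 -3.237 2.696
v 2.253 -3.548 2.674
v 2.022 -3.518 3.313
v 1.047 -4.092 2.986
v 1.328 -4.403 2.964
v 1.6 -3.538 2.213
v 1.882 -3.85 2.191
v 1.278 -4.122 2.347
v 2.074 -4.15 2.413
v 1.732 -4.492 2.891
v 1.471 -4.422 2.569
v 1.682 -4.21 2.274
v 2.304 -3.964 2.712
v 1.962 -4.306 3.189
v 2.073 -3.934 3.35
v 2.284 -3.722 3.055
v 2.105 -4.324 2.795
v 1.338 -3.334 2.471
v 0.996 -3.676 2.948
v 1.016 -3.918 2.605
v 1.227 -3.706 2.31
v 1.568 -3.148 2.769
v 1.226 -3.49 3.247
v 1.618 -3.43 3.386
v 1.829 -3.218 3.091
v 1.195 -3.316 2.865
v -3.86 -1.107 -4.821
v -3.47 -1.74 -4.62
v -3.429 -1.126 -2.759
v -3.82 -0.493 -2.959
v -3.206 -1.497 -4.706
v -3.166 -0.883 -2.845
v -3.092 -1.165 -4.818
v -3.052 -0.551 -2.957
v -3.155 -0.819 -4.931
v -3.114 -0.206 -3.07
v -3.378 -0.54 -5.018
v -3.338 0.074 -3.157
v -3.712 -0.39 -5.06
v -3.672 0.224 -3.199
v -4.081 -0.405 -5.047
v -4.04 0.209 -3.186
v -4.398 -0.58 -4.982
v -4.358 0.034 -3.121
v -4.592 -0.876 -4.881
v -4.552 -0.263 -3.02
v -4.619 -1.225 -4.765
v -4.579 -0.611 -2.904
v -4.472 -1.547 -4.662
v -4.431 -0.933 -2.801
v -4.185 -1.768 -4.595
v -4.144 -1.154 -2.734
v -3.823 -1.837 -4.58
v -3.782 -1.224 -2.719
f 1 38 17
f 38 12 41
f 17 41 6
f 38 41 17
f 1 17 13
f 17 6 18
f 13 18 2
f 17 18 13
f 1 13 22
f 13 2 23
f 22 23 8
f 13 23 22
f 1 22 34
f 22 8 37
f 34 37 11
f 22 37 34
f 1 34 38
f 34 11 42
f 38 42 12
f 34 42 38
f 2 18 29
f 18 6 32
f 29 32 10
f 18 32 29
f 6 41 19
f 41 12 40
f 19 40 5
f 41 40 19
f 12 42 39
f 42 11 35
f 39 35 3
f 42 35 39
f 11 37 36
f 37 8 24
f 36 24 7
f 37 24 36
f 8 23 28
f 23 2 25
f 28 25 9
f 23 25 28
f 4 30 16
f 30 10 31
f 16 31 5
f 30 31 16
f 4 16 14
f 16 5 15
f 14 15 3
f 16 15 14
f 4 14 21
f 14 3 20
f 21 20 7
f 14 20 21
f 4 21 26
f 21 7 27
f 26 27 9
f 21 27 26
f 4 26 30
f 26 9 33
f 30 33 10
f 26 33 30
f 5 31 19
f 31 10 32
f 19 32 6
f 31 32 19
f 3 15 39
f 15 5 40
f 39 40 12
f 15 40 39
f 7 20 36
f 20 3 35
f 36 35 11
f 20 35 36
f 9 27 28
f 27 7 24
f 28 24 8
f 27 24 28
f 10 33 29
f 33 9 25
f 29 25 2
f 33 25 29
f 44 43 47
f 44 47 45
f 45 47 48
f 45 48 46
f 47 43 49
f 47 49 48
f 48 49 50
f 48 50 46
f 49 43 51
f 49 51 50
f 50 51 52
f 50 52 46
f 51 43 53
f 51 53 52
f 52 53 54
f 52 54 46
f 53 43 55
f 53 55 54
f 54 55 56
f 54 56 46
f 55 43 57
f 55 57 56
f 56 57 58
f 56 58 46
f 57 43 59
f 57 59 58
f 58 59 60
f 58 60 46
f 59 43 61
f 59 61 60
f 60 61 62
f 60 62 46
f 61 43 63
f 61 63 62
f 62 63 64
f 62 64 46
f 63 43 65
f 63 65 64
f 64 65 66
f 64 66 46
f 65 43 67
f 65 67 66
f 66 67 68
f 66 68 46
f 67 43 69
f 67 69 68
f 68 69 70
f 68 70 46
f 69 43 44
f 69 44 70
f 70 44 45
f 70 45 46



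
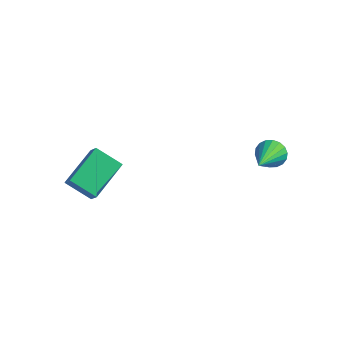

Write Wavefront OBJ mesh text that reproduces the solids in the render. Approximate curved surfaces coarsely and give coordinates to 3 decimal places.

v -4.753 -1.072 -3.07
v -4.689 0.658 -2.363
v -3.65 -0.834 -3.755
v -3.586 0.896 -3.048
v -4.254 -1.376 -2.372
v -4.19 0.354 -1.665
v -3.151 -1.138 -3.057
v -3.087 0.592 -2.35
v 1.286 4.815 -2.823
v 1.87 4.77 -3.169
v 1.774 2.965 -1.757
v 1.948 4.931 -2.925
v 1.895 5.069 -2.661
v 1.722 5.157 -2.429
v 1.462 5.177 -2.275
v 1.167 5.125 -2.23
v 0.896 5.012 -2.302
v 0.702 4.86 -2.478
v 0.624 4.699 -2.721
v 0.677 4.56 -2.985
v 0.85 4.473 -3.217
v 1.11 4.452 -3.371
v 1.405 4.504 -3.416
v 1.676 4.617 -3.344
f 2 4 1
f 5 2 1
f 1 4 3
f 3 5 1
f 2 8 4
f 6 2 5
f 6 8 2
f 4 8 3
f 7 5 3
f 3 8 7
f 7 6 5
f 8 6 7
f 10 9 12
f 10 12 11
f 12 9 13
f 12 13 11
f 13 9 14
f 13 14 11
f 14 9 15
f 14 15 11
f 15 9 16
f 15 16 11
f 16 9 17
f 16 17 11
f 17 9 18
f 17 18 11
f 18 9 19
f 18 19 11
f 19 9 20
f 19 20 11
f 20 9 21
f 20 21 11
f 21 9 22
f 21 22 11
f 22 9 23
f 22 23 11
f 23 9 24
f 23 24 11
f 24 9 10
f 24 10 11

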